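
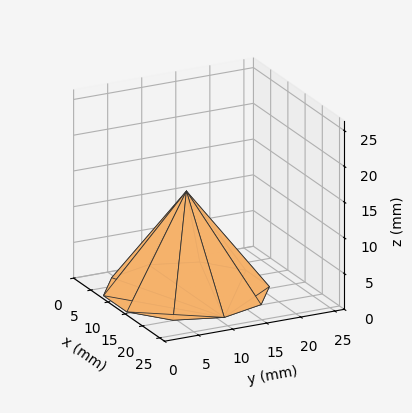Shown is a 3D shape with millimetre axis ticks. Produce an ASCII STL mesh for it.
Reading the render: the shape is a regular 10-sided pyramid, base circumscribed radius ≈ 11 mm, apex at z ≈ 14 mm (dimensions read to the nearest mm from the axis ticks). For the STL, each face is triangulated and given an outward normal.

solid part
  facet normal 0.0000 0.0000 -1.0000
    outer loop
      vertex 14.40 21.46 0.00
      vertex 19.90 17.47 0.00
      vertex 22.00 11.00 0.00
    endloop
  endfacet
  facet normal 0.0000 0.0000 -1.0000
    outer loop
      vertex 7.60 21.46 0.00
      vertex 14.40 21.46 0.00
      vertex 22.00 11.00 0.00
    endloop
  endfacet
  facet normal 0.0000 0.0000 -1.0000
    outer loop
      vertex 2.10 17.47 0.00
      vertex 7.60 21.46 0.00
      vertex 22.00 11.00 0.00
    endloop
  endfacet
  facet normal 0.0000 0.0000 -1.0000
    outer loop
      vertex 0.00 11.00 0.00
      vertex 2.10 17.47 0.00
      vertex 22.00 11.00 0.00
    endloop
  endfacet
  facet normal 0.0000 0.0000 -1.0000
    outer loop
      vertex 2.10 4.53 0.00
      vertex 0.00 11.00 0.00
      vertex 22.00 11.00 0.00
    endloop
  endfacet
  facet normal 0.0000 0.0000 -1.0000
    outer loop
      vertex 7.60 0.54 0.00
      vertex 2.10 4.53 0.00
      vertex 22.00 11.00 0.00
    endloop
  endfacet
  facet normal 0.0000 0.0000 -1.0000
    outer loop
      vertex 14.40 0.54 0.00
      vertex 7.60 0.54 0.00
      vertex 22.00 11.00 0.00
    endloop
  endfacet
  facet normal 0.0000 0.0000 -1.0000
    outer loop
      vertex 19.90 4.53 0.00
      vertex 14.40 0.54 0.00
      vertex 22.00 11.00 0.00
    endloop
  endfacet
  facet normal 0.7619 0.2473 0.5986
    outer loop
      vertex 22.00 11.00 0.00
      vertex 19.90 17.47 0.00
      vertex 11.00 11.00 14.00
    endloop
  endfacet
  facet normal 0.4704 0.6484 0.5987
    outer loop
      vertex 19.90 17.47 0.00
      vertex 14.40 21.46 0.00
      vertex 11.00 11.00 14.00
    endloop
  endfacet
  facet normal 0.0000 0.8011 0.5985
    outer loop
      vertex 14.40 21.46 0.00
      vertex 7.60 21.46 0.00
      vertex 11.00 11.00 14.00
    endloop
  endfacet
  facet normal -0.4704 0.6484 0.5987
    outer loop
      vertex 7.60 21.46 0.00
      vertex 2.10 17.47 0.00
      vertex 11.00 11.00 14.00
    endloop
  endfacet
  facet normal -0.7619 0.2473 0.5986
    outer loop
      vertex 2.10 17.47 0.00
      vertex 0.00 11.00 0.00
      vertex 11.00 11.00 14.00
    endloop
  endfacet
  facet normal -0.7619 -0.2473 0.5986
    outer loop
      vertex 0.00 11.00 0.00
      vertex 2.10 4.53 0.00
      vertex 11.00 11.00 14.00
    endloop
  endfacet
  facet normal -0.4704 -0.6484 0.5987
    outer loop
      vertex 2.10 4.53 0.00
      vertex 7.60 0.54 0.00
      vertex 11.00 11.00 14.00
    endloop
  endfacet
  facet normal 0.0000 -0.8011 0.5985
    outer loop
      vertex 7.60 0.54 0.00
      vertex 14.40 0.54 0.00
      vertex 11.00 11.00 14.00
    endloop
  endfacet
  facet normal 0.4704 -0.6484 0.5987
    outer loop
      vertex 14.40 0.54 0.00
      vertex 19.90 4.53 0.00
      vertex 11.00 11.00 14.00
    endloop
  endfacet
  facet normal 0.7619 -0.2473 0.5986
    outer loop
      vertex 19.90 4.53 0.00
      vertex 22.00 11.00 0.00
      vertex 11.00 11.00 14.00
    endloop
  endfacet
endsolid part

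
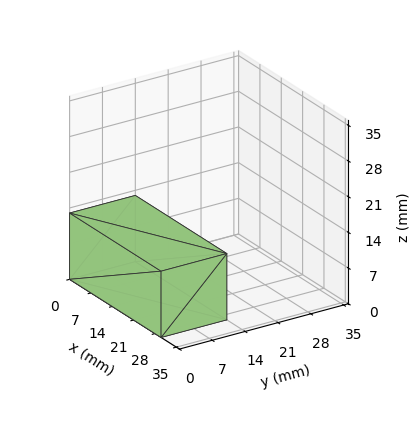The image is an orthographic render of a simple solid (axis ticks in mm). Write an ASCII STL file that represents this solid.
Reading the render: the shape is a rectangular box, roughly 30 × 14 mm footprint and 13 mm tall (dimensions read to the nearest mm from the axis ticks). For the STL, each face is triangulated and given an outward normal.

solid part
  facet normal 0.0000 0.0000 -1.0000
    outer loop
      vertex 30.0 14.0 0.0
      vertex 30.0 0.0 0.0
      vertex 0.0 0.0 0.0
    endloop
  endfacet
  facet normal 0.0000 0.0000 -1.0000
    outer loop
      vertex 0.0 14.0 0.0
      vertex 30.0 14.0 0.0
      vertex 0.0 0.0 0.0
    endloop
  endfacet
  facet normal 0.0000 0.0000 1.0000
    outer loop
      vertex 0.0 0.0 13.0
      vertex 30.0 0.0 13.0
      vertex 30.0 14.0 13.0
    endloop
  endfacet
  facet normal 0.0000 0.0000 1.0000
    outer loop
      vertex 0.0 0.0 13.0
      vertex 30.0 14.0 13.0
      vertex 0.0 14.0 13.0
    endloop
  endfacet
  facet normal 0.0000 -1.0000 0.0000
    outer loop
      vertex 0.0 0.0 0.0
      vertex 30.0 0.0 0.0
      vertex 30.0 0.0 13.0
    endloop
  endfacet
  facet normal 0.0000 -1.0000 0.0000
    outer loop
      vertex 0.0 0.0 0.0
      vertex 30.0 0.0 13.0
      vertex 0.0 0.0 13.0
    endloop
  endfacet
  facet normal 0.0000 1.0000 0.0000
    outer loop
      vertex 30.0 14.0 13.0
      vertex 30.0 14.0 0.0
      vertex 0.0 14.0 0.0
    endloop
  endfacet
  facet normal 0.0000 1.0000 0.0000
    outer loop
      vertex 0.0 14.0 13.0
      vertex 30.0 14.0 13.0
      vertex 0.0 14.0 0.0
    endloop
  endfacet
  facet normal -1.0000 0.0000 0.0000
    outer loop
      vertex 0.0 14.0 13.0
      vertex 0.0 14.0 0.0
      vertex 0.0 0.0 0.0
    endloop
  endfacet
  facet normal -1.0000 0.0000 0.0000
    outer loop
      vertex 0.0 0.0 13.0
      vertex 0.0 14.0 13.0
      vertex 0.0 0.0 0.0
    endloop
  endfacet
  facet normal 1.0000 0.0000 0.0000
    outer loop
      vertex 30.0 0.0 0.0
      vertex 30.0 14.0 0.0
      vertex 30.0 14.0 13.0
    endloop
  endfacet
  facet normal 1.0000 0.0000 0.0000
    outer loop
      vertex 30.0 0.0 0.0
      vertex 30.0 14.0 13.0
      vertex 30.0 0.0 13.0
    endloop
  endfacet
endsolid part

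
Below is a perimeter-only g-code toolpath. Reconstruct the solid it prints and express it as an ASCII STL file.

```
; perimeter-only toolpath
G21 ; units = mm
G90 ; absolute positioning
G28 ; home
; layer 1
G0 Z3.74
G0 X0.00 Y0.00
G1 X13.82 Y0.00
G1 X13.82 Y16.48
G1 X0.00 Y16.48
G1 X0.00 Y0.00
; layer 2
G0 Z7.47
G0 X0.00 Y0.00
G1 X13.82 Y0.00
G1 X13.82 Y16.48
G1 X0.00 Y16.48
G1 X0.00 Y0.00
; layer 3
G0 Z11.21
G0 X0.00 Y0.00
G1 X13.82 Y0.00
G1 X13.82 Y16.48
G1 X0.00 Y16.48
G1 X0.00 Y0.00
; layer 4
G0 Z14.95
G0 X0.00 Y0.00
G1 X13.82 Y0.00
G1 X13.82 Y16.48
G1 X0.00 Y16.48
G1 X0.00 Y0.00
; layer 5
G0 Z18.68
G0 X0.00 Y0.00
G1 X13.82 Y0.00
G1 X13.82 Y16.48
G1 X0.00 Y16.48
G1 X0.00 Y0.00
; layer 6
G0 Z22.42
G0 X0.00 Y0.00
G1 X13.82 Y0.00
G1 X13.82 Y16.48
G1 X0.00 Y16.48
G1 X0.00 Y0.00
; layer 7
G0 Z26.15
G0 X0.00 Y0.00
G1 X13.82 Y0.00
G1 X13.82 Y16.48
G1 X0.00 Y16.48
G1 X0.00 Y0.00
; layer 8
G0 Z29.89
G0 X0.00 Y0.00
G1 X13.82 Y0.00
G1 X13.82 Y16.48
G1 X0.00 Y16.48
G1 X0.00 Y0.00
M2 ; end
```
solid part
  facet normal 0.0000 0.0000 -1.0000
    outer loop
      vertex 13.82 16.48 0.00
      vertex 13.82 0.00 0.00
      vertex 0.00 0.00 0.00
    endloop
  endfacet
  facet normal 0.0000 0.0000 -1.0000
    outer loop
      vertex 0.00 16.48 0.00
      vertex 13.82 16.48 0.00
      vertex 0.00 0.00 0.00
    endloop
  endfacet
  facet normal 0.0000 0.0000 1.0000
    outer loop
      vertex 0.00 0.00 29.89
      vertex 13.82 0.00 29.89
      vertex 13.82 16.48 29.89
    endloop
  endfacet
  facet normal 0.0000 0.0000 1.0000
    outer loop
      vertex 0.00 0.00 29.89
      vertex 13.82 16.48 29.89
      vertex 0.00 16.48 29.89
    endloop
  endfacet
  facet normal 0.0000 -1.0000 0.0000
    outer loop
      vertex 0.00 0.00 0.00
      vertex 13.82 0.00 0.00
      vertex 13.82 0.00 29.89
    endloop
  endfacet
  facet normal 0.0000 -1.0000 0.0000
    outer loop
      vertex 0.00 0.00 0.00
      vertex 13.82 0.00 29.89
      vertex 0.00 0.00 29.89
    endloop
  endfacet
  facet normal 0.0000 1.0000 0.0000
    outer loop
      vertex 13.82 16.48 29.89
      vertex 13.82 16.48 0.00
      vertex 0.00 16.48 0.00
    endloop
  endfacet
  facet normal 0.0000 1.0000 0.0000
    outer loop
      vertex 0.00 16.48 29.89
      vertex 13.82 16.48 29.89
      vertex 0.00 16.48 0.00
    endloop
  endfacet
  facet normal -1.0000 0.0000 0.0000
    outer loop
      vertex 0.00 16.48 29.89
      vertex 0.00 16.48 0.00
      vertex 0.00 0.00 0.00
    endloop
  endfacet
  facet normal -1.0000 0.0000 0.0000
    outer loop
      vertex 0.00 0.00 29.89
      vertex 0.00 16.48 29.89
      vertex 0.00 0.00 0.00
    endloop
  endfacet
  facet normal 1.0000 0.0000 0.0000
    outer loop
      vertex 13.82 0.00 0.00
      vertex 13.82 16.48 0.00
      vertex 13.82 16.48 29.89
    endloop
  endfacet
  facet normal 1.0000 0.0000 0.0000
    outer loop
      vertex 13.82 0.00 0.00
      vertex 13.82 16.48 29.89
      vertex 13.82 0.00 29.89
    endloop
  endfacet
endsolid part

The G0 Z moves step by Δz≈3.74 mm. Every layer's G1 loop is the same polygon, so the solid is a straight extrusion of it from z=0 to z≈29.9. Closing with flat bottom and top caps and triangulating gives 12 facets — a rectangular box, roughly 13.8 × 16.5 mm footprint and 29.9 mm tall.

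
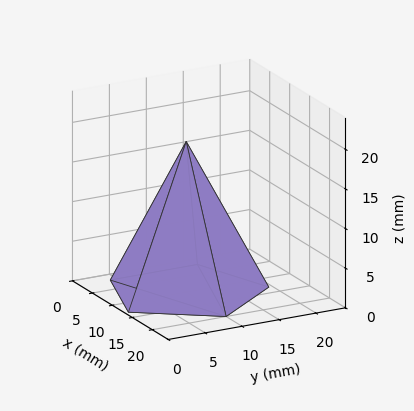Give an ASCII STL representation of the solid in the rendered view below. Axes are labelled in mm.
Reading the render: the shape is a regular 5-sided pyramid, base circumscribed radius ≈ 10 mm, apex at z ≈ 19 mm (dimensions read to the nearest mm from the axis ticks). For the STL, each face is triangulated and given an outward normal.

solid part
  facet normal 0.0000 0.0000 -1.0000
    outer loop
      vertex 1.9 15.9 0.0
      vertex 13.1 19.5 0.0
      vertex 20.0 10.0 0.0
    endloop
  endfacet
  facet normal 0.0000 0.0000 -1.0000
    outer loop
      vertex 1.9 4.1 0.0
      vertex 1.9 15.9 0.0
      vertex 20.0 10.0 0.0
    endloop
  endfacet
  facet normal 0.0000 0.0000 -1.0000
    outer loop
      vertex 13.1 0.5 0.0
      vertex 1.9 4.1 0.0
      vertex 20.0 10.0 0.0
    endloop
  endfacet
  facet normal 0.7444 0.5407 0.3918
    outer loop
      vertex 20.0 10.0 0.0
      vertex 13.1 19.5 0.0
      vertex 10.0 10.0 19.0
    endloop
  endfacet
  facet normal -0.2815 0.8758 0.3920
    outer loop
      vertex 13.1 19.5 0.0
      vertex 1.9 15.9 0.0
      vertex 10.0 10.0 19.0
    endloop
  endfacet
  facet normal -0.9199 0.0000 0.3922
    outer loop
      vertex 1.9 15.9 0.0
      vertex 1.9 4.1 0.0
      vertex 10.0 10.0 19.0
    endloop
  endfacet
  facet normal -0.2815 -0.8758 0.3920
    outer loop
      vertex 1.9 4.1 0.0
      vertex 13.1 0.5 0.0
      vertex 10.0 10.0 19.0
    endloop
  endfacet
  facet normal 0.7444 -0.5407 0.3918
    outer loop
      vertex 13.1 0.5 0.0
      vertex 20.0 10.0 0.0
      vertex 10.0 10.0 19.0
    endloop
  endfacet
endsolid part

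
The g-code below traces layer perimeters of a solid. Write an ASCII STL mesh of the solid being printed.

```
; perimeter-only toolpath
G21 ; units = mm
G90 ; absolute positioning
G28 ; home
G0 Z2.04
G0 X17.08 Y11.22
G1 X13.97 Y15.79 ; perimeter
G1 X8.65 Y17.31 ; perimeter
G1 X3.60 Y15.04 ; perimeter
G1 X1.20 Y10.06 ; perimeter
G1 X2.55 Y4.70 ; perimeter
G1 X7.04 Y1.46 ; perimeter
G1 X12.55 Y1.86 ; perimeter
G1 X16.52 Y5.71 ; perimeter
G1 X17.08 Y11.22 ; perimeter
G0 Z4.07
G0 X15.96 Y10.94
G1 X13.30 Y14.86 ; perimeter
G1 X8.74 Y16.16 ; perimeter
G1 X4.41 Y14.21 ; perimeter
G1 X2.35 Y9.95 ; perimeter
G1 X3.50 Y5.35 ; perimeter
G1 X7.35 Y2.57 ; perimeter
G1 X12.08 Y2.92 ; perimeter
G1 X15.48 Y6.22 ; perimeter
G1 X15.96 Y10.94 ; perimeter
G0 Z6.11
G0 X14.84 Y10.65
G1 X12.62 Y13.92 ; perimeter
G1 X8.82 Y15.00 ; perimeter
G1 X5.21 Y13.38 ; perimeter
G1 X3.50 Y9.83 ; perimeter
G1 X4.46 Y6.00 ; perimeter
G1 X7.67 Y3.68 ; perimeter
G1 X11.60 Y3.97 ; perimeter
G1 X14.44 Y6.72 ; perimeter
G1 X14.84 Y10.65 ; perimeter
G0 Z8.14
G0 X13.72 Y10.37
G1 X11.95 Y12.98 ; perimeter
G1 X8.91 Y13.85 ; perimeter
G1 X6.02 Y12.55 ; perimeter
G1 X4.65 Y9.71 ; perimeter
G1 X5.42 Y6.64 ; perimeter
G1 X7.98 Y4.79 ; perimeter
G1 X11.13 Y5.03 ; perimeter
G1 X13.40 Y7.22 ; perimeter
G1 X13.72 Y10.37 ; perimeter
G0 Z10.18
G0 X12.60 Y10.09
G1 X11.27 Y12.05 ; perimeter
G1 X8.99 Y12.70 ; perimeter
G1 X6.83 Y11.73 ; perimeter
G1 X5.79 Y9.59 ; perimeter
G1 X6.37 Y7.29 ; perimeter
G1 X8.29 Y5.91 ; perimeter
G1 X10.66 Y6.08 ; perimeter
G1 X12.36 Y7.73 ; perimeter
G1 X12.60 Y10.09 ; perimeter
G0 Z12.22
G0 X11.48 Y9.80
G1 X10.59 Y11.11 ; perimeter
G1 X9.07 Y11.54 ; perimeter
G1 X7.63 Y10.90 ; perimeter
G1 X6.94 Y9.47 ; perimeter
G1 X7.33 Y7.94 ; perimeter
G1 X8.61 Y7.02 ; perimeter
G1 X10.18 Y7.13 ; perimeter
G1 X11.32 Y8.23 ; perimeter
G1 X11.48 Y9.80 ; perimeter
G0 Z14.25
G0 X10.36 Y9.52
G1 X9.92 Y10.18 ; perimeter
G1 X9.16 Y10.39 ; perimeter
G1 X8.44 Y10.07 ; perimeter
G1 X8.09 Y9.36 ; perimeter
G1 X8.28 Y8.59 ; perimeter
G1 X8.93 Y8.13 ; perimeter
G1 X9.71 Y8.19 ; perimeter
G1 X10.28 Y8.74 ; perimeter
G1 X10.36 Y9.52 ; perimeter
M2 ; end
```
solid part
  facet normal 0.0000 0.0000 -1.0000
    outer loop
      vertex 8.57 18.46 0.00
      vertex 14.65 16.73 0.00
      vertex 18.20 11.50 0.00
    endloop
  endfacet
  facet normal 0.0000 0.0000 -1.0000
    outer loop
      vertex 2.80 15.87 0.00
      vertex 8.57 18.46 0.00
      vertex 18.20 11.50 0.00
    endloop
  endfacet
  facet normal 0.0000 0.0000 -1.0000
    outer loop
      vertex 0.05 10.18 0.00
      vertex 2.80 15.87 0.00
      vertex 18.20 11.50 0.00
    endloop
  endfacet
  facet normal 0.0000 0.0000 -1.0000
    outer loop
      vertex 1.59 4.05 0.00
      vertex 0.05 10.18 0.00
      vertex 18.20 11.50 0.00
    endloop
  endfacet
  facet normal 0.0000 0.0000 -1.0000
    outer loop
      vertex 6.72 0.35 0.00
      vertex 1.59 4.05 0.00
      vertex 18.20 11.50 0.00
    endloop
  endfacet
  facet normal 0.0000 0.0000 -1.0000
    outer loop
      vertex 13.02 0.81 0.00
      vertex 6.72 0.35 0.00
      vertex 18.20 11.50 0.00
    endloop
  endfacet
  facet normal 0.0000 0.0000 -1.0000
    outer loop
      vertex 17.56 5.21 0.00
      vertex 13.02 0.81 0.00
      vertex 18.20 11.50 0.00
    endloop
  endfacet
  facet normal 0.7302 0.4956 0.4704
    outer loop
      vertex 18.20 11.50 0.00
      vertex 14.65 16.73 0.00
      vertex 9.24 9.24 16.29
    endloop
  endfacet
  facet normal 0.2415 0.8487 0.4704
    outer loop
      vertex 14.65 16.73 0.00
      vertex 8.57 18.46 0.00
      vertex 9.24 9.24 16.29
    endloop
  endfacet
  facet normal -0.3614 0.8050 0.4705
    outer loop
      vertex 8.57 18.46 0.00
      vertex 2.80 15.87 0.00
      vertex 9.24 9.24 16.29
    endloop
  endfacet
  facet normal -0.7945 0.3840 0.4704
    outer loop
      vertex 2.80 15.87 0.00
      vertex 0.05 10.18 0.00
      vertex 9.24 9.24 16.29
    endloop
  endfacet
  facet normal -0.8558 -0.2150 0.4704
    outer loop
      vertex 0.05 10.18 0.00
      vertex 1.59 4.05 0.00
      vertex 9.24 9.24 16.29
    endloop
  endfacet
  facet normal -0.5162 -0.7157 0.4704
    outer loop
      vertex 1.59 4.05 0.00
      vertex 6.72 0.35 0.00
      vertex 9.24 9.24 16.29
    endloop
  endfacet
  facet normal 0.0643 -0.8801 0.4704
    outer loop
      vertex 6.72 0.35 0.00
      vertex 13.02 0.81 0.00
      vertex 9.24 9.24 16.29
    endloop
  endfacet
  facet normal 0.6141 -0.6337 0.4704
    outer loop
      vertex 13.02 0.81 0.00
      vertex 17.56 5.21 0.00
      vertex 9.24 9.24 16.29
    endloop
  endfacet
  facet normal 0.8779 -0.0893 0.4705
    outer loop
      vertex 17.56 5.21 0.00
      vertex 18.20 11.50 0.00
      vertex 9.24 9.24 16.29
    endloop
  endfacet
endsolid part

The G0 Z moves step by Δz≈2.04 mm. The G1 loops shrink linearly with z, so the solid tapers from its base footprint up to z≈16.3. Closing with a flat bottom cap and the tapered top and triangulating gives 16 facets — a regular 9-sided pyramid, base circumscribed radius ≈ 9.24 mm, apex at z ≈ 16.3 mm.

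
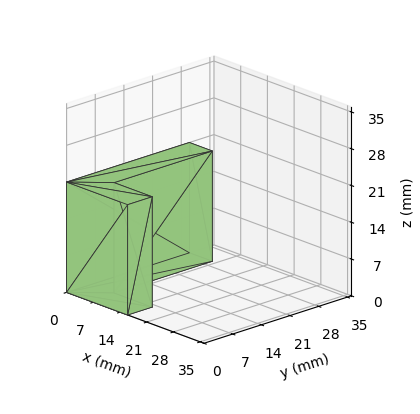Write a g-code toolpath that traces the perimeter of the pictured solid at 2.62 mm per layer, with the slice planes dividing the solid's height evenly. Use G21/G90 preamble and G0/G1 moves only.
Reading the render: the shape is an L-shaped prism: outer 16 × 30 mm, arm thicknesses ≈ 6 mm (horizontal) and 6 mm (vertical), extruded 21 mm in z (dimensions read to the nearest mm from the axis ticks). For the g-code, the solid's height is divided into equal slices at the stated Δz and each level perimeter traced with G1 moves after a G0 lift.

; perimeter-only toolpath
G21 ; units = mm
G90 ; absolute positioning
G28 ; home
; layer 1
G0 Z2.62
G0 X0.00 Y0.00
G1 X16.00 Y0.00
G1 X16.00 Y6.00
G1 X6.00 Y6.00
G1 X6.00 Y30.00
G1 X0.00 Y30.00
G1 X0.00 Y0.00
; layer 2
G0 Z5.25
G0 X0.00 Y0.00
G1 X16.00 Y0.00
G1 X16.00 Y6.00
G1 X6.00 Y6.00
G1 X6.00 Y30.00
G1 X0.00 Y30.00
G1 X0.00 Y0.00
; layer 3
G0 Z7.88
G0 X0.00 Y0.00
G1 X16.00 Y0.00
G1 X16.00 Y6.00
G1 X6.00 Y6.00
G1 X6.00 Y30.00
G1 X0.00 Y30.00
G1 X0.00 Y0.00
; layer 4
G0 Z10.50
G0 X0.00 Y0.00
G1 X16.00 Y0.00
G1 X16.00 Y6.00
G1 X6.00 Y6.00
G1 X6.00 Y30.00
G1 X0.00 Y30.00
G1 X0.00 Y0.00
; layer 5
G0 Z13.12
G0 X0.00 Y0.00
G1 X16.00 Y0.00
G1 X16.00 Y6.00
G1 X6.00 Y6.00
G1 X6.00 Y30.00
G1 X0.00 Y30.00
G1 X0.00 Y0.00
; layer 6
G0 Z15.75
G0 X0.00 Y0.00
G1 X16.00 Y0.00
G1 X16.00 Y6.00
G1 X6.00 Y6.00
G1 X6.00 Y30.00
G1 X0.00 Y30.00
G1 X0.00 Y0.00
; layer 7
G0 Z18.38
G0 X0.00 Y0.00
G1 X16.00 Y0.00
G1 X16.00 Y6.00
G1 X6.00 Y6.00
G1 X6.00 Y30.00
G1 X0.00 Y30.00
G1 X0.00 Y0.00
; layer 8
G0 Z21.00
G0 X0.00 Y0.00
G1 X16.00 Y0.00
G1 X16.00 Y6.00
G1 X6.00 Y6.00
G1 X6.00 Y30.00
G1 X0.00 Y30.00
G1 X0.00 Y0.00
M2 ; end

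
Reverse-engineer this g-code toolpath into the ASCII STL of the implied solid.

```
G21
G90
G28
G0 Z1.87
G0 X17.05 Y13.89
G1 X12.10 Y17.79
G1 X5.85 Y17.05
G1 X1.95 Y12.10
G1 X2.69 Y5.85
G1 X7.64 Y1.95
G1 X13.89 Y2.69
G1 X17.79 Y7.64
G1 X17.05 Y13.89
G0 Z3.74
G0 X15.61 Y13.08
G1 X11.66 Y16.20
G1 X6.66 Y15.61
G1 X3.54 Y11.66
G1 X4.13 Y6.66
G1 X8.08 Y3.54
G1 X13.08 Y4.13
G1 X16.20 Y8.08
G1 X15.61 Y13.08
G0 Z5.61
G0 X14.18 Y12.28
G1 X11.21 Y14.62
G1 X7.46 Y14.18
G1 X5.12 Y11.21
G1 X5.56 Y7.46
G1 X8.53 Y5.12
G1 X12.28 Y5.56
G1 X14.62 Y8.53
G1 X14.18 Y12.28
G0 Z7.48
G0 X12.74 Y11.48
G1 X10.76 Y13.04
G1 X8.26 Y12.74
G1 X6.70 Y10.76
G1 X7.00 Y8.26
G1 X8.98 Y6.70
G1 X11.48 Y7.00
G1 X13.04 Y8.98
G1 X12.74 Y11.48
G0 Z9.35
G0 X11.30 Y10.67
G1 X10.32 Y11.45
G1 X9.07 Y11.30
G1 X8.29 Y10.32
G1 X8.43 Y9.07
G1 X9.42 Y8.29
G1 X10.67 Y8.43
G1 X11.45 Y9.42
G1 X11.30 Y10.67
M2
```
solid part
  facet normal 0.0000 0.0000 -1.0000
    outer loop
      vertex 5.05 18.48 0.00
      vertex 12.55 19.37 0.00
      vertex 18.48 14.69 0.00
    endloop
  endfacet
  facet normal 0.0000 0.0000 -1.0000
    outer loop
      vertex 0.37 12.55 0.00
      vertex 5.05 18.48 0.00
      vertex 18.48 14.69 0.00
    endloop
  endfacet
  facet normal 0.0000 0.0000 -1.0000
    outer loop
      vertex 1.26 5.05 0.00
      vertex 0.37 12.55 0.00
      vertex 18.48 14.69 0.00
    endloop
  endfacet
  facet normal 0.0000 0.0000 -1.0000
    outer loop
      vertex 7.19 0.37 0.00
      vertex 1.26 5.05 0.00
      vertex 18.48 14.69 0.00
    endloop
  endfacet
  facet normal 0.0000 0.0000 -1.0000
    outer loop
      vertex 14.69 1.26 0.00
      vertex 7.19 0.37 0.00
      vertex 18.48 14.69 0.00
    endloop
  endfacet
  facet normal 0.0000 0.0000 -1.0000
    outer loop
      vertex 19.37 7.19 0.00
      vertex 14.69 1.26 0.00
      vertex 18.48 14.69 0.00
    endloop
  endfacet
  facet normal 0.4808 0.6092 0.6307
    outer loop
      vertex 18.48 14.69 0.00
      vertex 12.55 19.37 0.00
      vertex 9.87 9.87 11.22
    endloop
  endfacet
  facet normal -0.0915 0.7706 0.6307
    outer loop
      vertex 12.55 19.37 0.00
      vertex 5.05 18.48 0.00
      vertex 9.87 9.87 11.22
    endloop
  endfacet
  facet normal -0.6092 0.4808 0.6307
    outer loop
      vertex 5.05 18.48 0.00
      vertex 0.37 12.55 0.00
      vertex 9.87 9.87 11.22
    endloop
  endfacet
  facet normal -0.7706 -0.0915 0.6307
    outer loop
      vertex 0.37 12.55 0.00
      vertex 1.26 5.05 0.00
      vertex 9.87 9.87 11.22
    endloop
  endfacet
  facet normal -0.4808 -0.6092 0.6307
    outer loop
      vertex 1.26 5.05 0.00
      vertex 7.19 0.37 0.00
      vertex 9.87 9.87 11.22
    endloop
  endfacet
  facet normal 0.0915 -0.7706 0.6307
    outer loop
      vertex 7.19 0.37 0.00
      vertex 14.69 1.26 0.00
      vertex 9.87 9.87 11.22
    endloop
  endfacet
  facet normal 0.6092 -0.4808 0.6307
    outer loop
      vertex 14.69 1.26 0.00
      vertex 19.37 7.19 0.00
      vertex 9.87 9.87 11.22
    endloop
  endfacet
  facet normal 0.7706 0.0915 0.6307
    outer loop
      vertex 19.37 7.19 0.00
      vertex 18.48 14.69 0.00
      vertex 9.87 9.87 11.22
    endloop
  endfacet
endsolid part

The G0 Z moves step by Δz≈1.87 mm. The G1 loops shrink linearly with z, so the solid tapers from its base footprint up to z≈11.2. Closing with a flat bottom cap and the tapered top and triangulating gives 14 facets — a regular 8-sided pyramid, base circumscribed radius ≈ 9.87 mm, apex at z ≈ 11.2 mm.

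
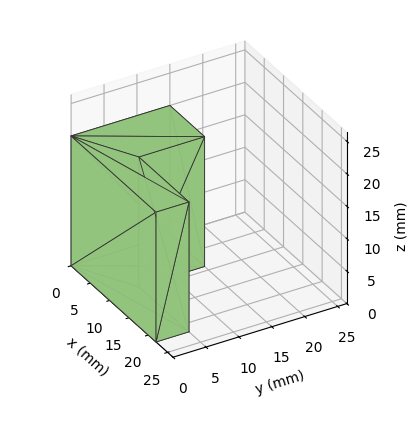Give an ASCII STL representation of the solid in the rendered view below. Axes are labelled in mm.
Reading the render: the shape is an L-shaped prism: outer 22 × 15 mm, arm thicknesses ≈ 5 mm (horizontal) and 9 mm (vertical), extruded 20 mm in z (dimensions read to the nearest mm from the axis ticks). For the STL, each face is triangulated and given an outward normal.

solid part
  facet normal 0.0000 0.0000 -1.0000
    outer loop
      vertex 22.00 5.00 0.00
      vertex 22.00 0.00 0.00
      vertex 0.00 0.00 0.00
    endloop
  endfacet
  facet normal 0.0000 0.0000 -1.0000
    outer loop
      vertex 9.00 5.00 0.00
      vertex 22.00 5.00 0.00
      vertex 0.00 0.00 0.00
    endloop
  endfacet
  facet normal 0.0000 0.0000 -1.0000
    outer loop
      vertex 9.00 15.00 0.00
      vertex 9.00 5.00 0.00
      vertex 0.00 0.00 0.00
    endloop
  endfacet
  facet normal 0.0000 0.0000 -1.0000
    outer loop
      vertex 0.00 15.00 0.00
      vertex 9.00 15.00 0.00
      vertex 0.00 0.00 0.00
    endloop
  endfacet
  facet normal 0.0000 0.0000 1.0000
    outer loop
      vertex 0.00 0.00 20.00
      vertex 22.00 0.00 20.00
      vertex 22.00 5.00 20.00
    endloop
  endfacet
  facet normal 0.0000 0.0000 1.0000
    outer loop
      vertex 0.00 0.00 20.00
      vertex 22.00 5.00 20.00
      vertex 9.00 5.00 20.00
    endloop
  endfacet
  facet normal 0.0000 0.0000 1.0000
    outer loop
      vertex 0.00 0.00 20.00
      vertex 9.00 5.00 20.00
      vertex 9.00 15.00 20.00
    endloop
  endfacet
  facet normal 0.0000 0.0000 1.0000
    outer loop
      vertex 0.00 0.00 20.00
      vertex 9.00 15.00 20.00
      vertex 0.00 15.00 20.00
    endloop
  endfacet
  facet normal 0.0000 -1.0000 0.0000
    outer loop
      vertex 0.00 0.00 0.00
      vertex 22.00 0.00 0.00
      vertex 22.00 0.00 20.00
    endloop
  endfacet
  facet normal 0.0000 -1.0000 0.0000
    outer loop
      vertex 0.00 0.00 0.00
      vertex 22.00 0.00 20.00
      vertex 0.00 0.00 20.00
    endloop
  endfacet
  facet normal 1.0000 0.0000 0.0000
    outer loop
      vertex 22.00 0.00 0.00
      vertex 22.00 5.00 0.00
      vertex 22.00 5.00 20.00
    endloop
  endfacet
  facet normal 1.0000 0.0000 0.0000
    outer loop
      vertex 22.00 0.00 0.00
      vertex 22.00 5.00 20.00
      vertex 22.00 0.00 20.00
    endloop
  endfacet
  facet normal 0.0000 1.0000 0.0000
    outer loop
      vertex 22.00 5.00 0.00
      vertex 9.00 5.00 0.00
      vertex 9.00 5.00 20.00
    endloop
  endfacet
  facet normal 0.0000 1.0000 0.0000
    outer loop
      vertex 22.00 5.00 0.00
      vertex 9.00 5.00 20.00
      vertex 22.00 5.00 20.00
    endloop
  endfacet
  facet normal 1.0000 0.0000 0.0000
    outer loop
      vertex 9.00 5.00 0.00
      vertex 9.00 15.00 0.00
      vertex 9.00 15.00 20.00
    endloop
  endfacet
  facet normal 1.0000 0.0000 0.0000
    outer loop
      vertex 9.00 5.00 0.00
      vertex 9.00 15.00 20.00
      vertex 9.00 5.00 20.00
    endloop
  endfacet
  facet normal 0.0000 1.0000 0.0000
    outer loop
      vertex 9.00 15.00 0.00
      vertex 0.00 15.00 0.00
      vertex 0.00 15.00 20.00
    endloop
  endfacet
  facet normal 0.0000 1.0000 0.0000
    outer loop
      vertex 9.00 15.00 0.00
      vertex 0.00 15.00 20.00
      vertex 9.00 15.00 20.00
    endloop
  endfacet
  facet normal -1.0000 0.0000 0.0000
    outer loop
      vertex 0.00 15.00 0.00
      vertex 0.00 0.00 0.00
      vertex 0.00 0.00 20.00
    endloop
  endfacet
  facet normal -1.0000 0.0000 0.0000
    outer loop
      vertex 0.00 15.00 0.00
      vertex 0.00 0.00 20.00
      vertex 0.00 15.00 20.00
    endloop
  endfacet
endsolid part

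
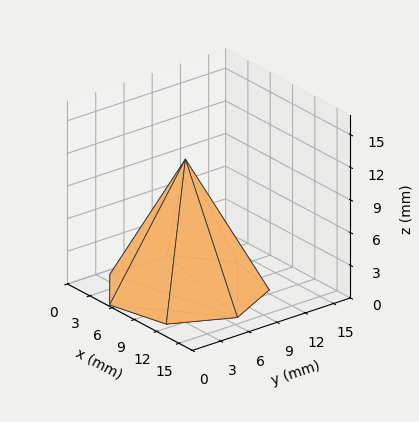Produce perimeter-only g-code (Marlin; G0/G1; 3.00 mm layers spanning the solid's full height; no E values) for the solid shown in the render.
Reading the render: the shape is a regular 7-sided pyramid, base circumscribed radius ≈ 7 mm, apex at z ≈ 12 mm (dimensions read to the nearest mm from the axis ticks). For the g-code, the solid's height is divided into equal slices at the stated Δz and each level perimeter traced with G1 moves after a G0 lift.

; perimeter-only toolpath
G21 ; units = mm
G90 ; absolute positioning
G28 ; home
; layer 1
G0 Z3.00
G0 X12.25 Y7.00
G1 X10.27 Y11.10
G1 X5.83 Y12.12
G1 X2.27 Y9.28
G1 X2.27 Y4.72
G1 X5.83 Y1.89
G1 X10.27 Y2.90
G1 X12.25 Y7.00
; layer 2
G0 Z6.00
G0 X10.50 Y7.00
G1 X9.18 Y9.73
G1 X6.22 Y10.41
G1 X3.84 Y8.52
G1 X3.84 Y5.48
G1 X6.22 Y3.59
G1 X9.18 Y4.26
G1 X10.50 Y7.00
; layer 3
G0 Z9.00
G0 X8.75 Y7.00
G1 X8.09 Y8.37
G1 X6.61 Y8.71
G1 X5.42 Y7.76
G1 X5.42 Y6.24
G1 X6.61 Y5.29
G1 X8.09 Y5.63
G1 X8.75 Y7.00
M2 ; end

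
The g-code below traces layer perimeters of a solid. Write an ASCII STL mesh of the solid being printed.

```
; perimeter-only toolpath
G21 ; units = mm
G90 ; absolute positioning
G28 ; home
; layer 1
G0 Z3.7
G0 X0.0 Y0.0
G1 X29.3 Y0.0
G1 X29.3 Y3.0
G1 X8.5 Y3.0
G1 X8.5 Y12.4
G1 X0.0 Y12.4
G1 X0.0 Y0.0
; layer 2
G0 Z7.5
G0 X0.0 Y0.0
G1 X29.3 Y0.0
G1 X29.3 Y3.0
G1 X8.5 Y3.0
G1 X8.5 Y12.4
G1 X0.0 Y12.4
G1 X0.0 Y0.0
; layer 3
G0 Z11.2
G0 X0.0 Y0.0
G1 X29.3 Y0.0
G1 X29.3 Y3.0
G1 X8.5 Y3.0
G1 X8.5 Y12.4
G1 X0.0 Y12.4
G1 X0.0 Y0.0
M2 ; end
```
solid part
  facet normal 0.0000 0.0000 -1.0000
    outer loop
      vertex 29.3 3.0 0.0
      vertex 29.3 0.0 0.0
      vertex 0.0 0.0 0.0
    endloop
  endfacet
  facet normal 0.0000 0.0000 -1.0000
    outer loop
      vertex 8.5 3.0 0.0
      vertex 29.3 3.0 0.0
      vertex 0.0 0.0 0.0
    endloop
  endfacet
  facet normal 0.0000 0.0000 -1.0000
    outer loop
      vertex 8.5 12.4 0.0
      vertex 8.5 3.0 0.0
      vertex 0.0 0.0 0.0
    endloop
  endfacet
  facet normal 0.0000 0.0000 -1.0000
    outer loop
      vertex 0.0 12.4 0.0
      vertex 8.5 12.4 0.0
      vertex 0.0 0.0 0.0
    endloop
  endfacet
  facet normal 0.0000 0.0000 1.0000
    outer loop
      vertex 0.0 0.0 11.2
      vertex 29.3 0.0 11.2
      vertex 29.3 3.0 11.2
    endloop
  endfacet
  facet normal 0.0000 0.0000 1.0000
    outer loop
      vertex 0.0 0.0 11.2
      vertex 29.3 3.0 11.2
      vertex 8.5 3.0 11.2
    endloop
  endfacet
  facet normal 0.0000 0.0000 1.0000
    outer loop
      vertex 0.0 0.0 11.2
      vertex 8.5 3.0 11.2
      vertex 8.5 12.4 11.2
    endloop
  endfacet
  facet normal 0.0000 0.0000 1.0000
    outer loop
      vertex 0.0 0.0 11.2
      vertex 8.5 12.4 11.2
      vertex 0.0 12.4 11.2
    endloop
  endfacet
  facet normal 0.0000 -1.0000 0.0000
    outer loop
      vertex 0.0 0.0 0.0
      vertex 29.3 0.0 0.0
      vertex 29.3 0.0 11.2
    endloop
  endfacet
  facet normal 0.0000 -1.0000 0.0000
    outer loop
      vertex 0.0 0.0 0.0
      vertex 29.3 0.0 11.2
      vertex 0.0 0.0 11.2
    endloop
  endfacet
  facet normal 1.0000 0.0000 0.0000
    outer loop
      vertex 29.3 0.0 0.0
      vertex 29.3 3.0 0.0
      vertex 29.3 3.0 11.2
    endloop
  endfacet
  facet normal 1.0000 0.0000 0.0000
    outer loop
      vertex 29.3 0.0 0.0
      vertex 29.3 3.0 11.2
      vertex 29.3 0.0 11.2
    endloop
  endfacet
  facet normal 0.0000 1.0000 0.0000
    outer loop
      vertex 29.3 3.0 0.0
      vertex 8.5 3.0 0.0
      vertex 8.5 3.0 11.2
    endloop
  endfacet
  facet normal 0.0000 1.0000 0.0000
    outer loop
      vertex 29.3 3.0 0.0
      vertex 8.5 3.0 11.2
      vertex 29.3 3.0 11.2
    endloop
  endfacet
  facet normal 1.0000 0.0000 0.0000
    outer loop
      vertex 8.5 3.0 0.0
      vertex 8.5 12.4 0.0
      vertex 8.5 12.4 11.2
    endloop
  endfacet
  facet normal 1.0000 0.0000 0.0000
    outer loop
      vertex 8.5 3.0 0.0
      vertex 8.5 12.4 11.2
      vertex 8.5 3.0 11.2
    endloop
  endfacet
  facet normal 0.0000 1.0000 0.0000
    outer loop
      vertex 8.5 12.4 0.0
      vertex 0.0 12.4 0.0
      vertex 0.0 12.4 11.2
    endloop
  endfacet
  facet normal 0.0000 1.0000 0.0000
    outer loop
      vertex 8.5 12.4 0.0
      vertex 0.0 12.4 11.2
      vertex 8.5 12.4 11.2
    endloop
  endfacet
  facet normal -1.0000 0.0000 0.0000
    outer loop
      vertex 0.0 12.4 0.0
      vertex 0.0 0.0 0.0
      vertex 0.0 0.0 11.2
    endloop
  endfacet
  facet normal -1.0000 0.0000 0.0000
    outer loop
      vertex 0.0 12.4 0.0
      vertex 0.0 0.0 11.2
      vertex 0.0 12.4 11.2
    endloop
  endfacet
endsolid part

The G0 Z moves step by Δz≈3.7 mm. Every layer's G1 loop is the same polygon, so the solid is a straight extrusion of it from z=0 to z≈11.2. Closing with flat bottom and top caps and triangulating gives 20 facets — an L-shaped prism: outer 29.3 × 12.4 mm, arm thicknesses ≈ 3 mm (horizontal) and 8.5 mm (vertical), extruded 11.2 mm in z.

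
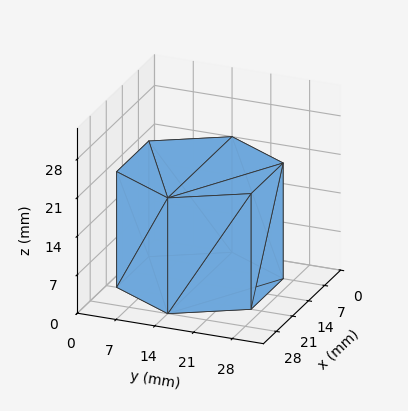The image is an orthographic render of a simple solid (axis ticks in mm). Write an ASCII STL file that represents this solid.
Reading the render: the shape is a regular 6-sided prism (a cylinder approximated with 6 flat sides), circumscribed radius ≈ 14 mm, height ≈ 21 mm (dimensions read to the nearest mm from the axis ticks). For the STL, each face is triangulated and given an outward normal.

solid part
  facet normal 0.0000 0.0000 -1.0000
    outer loop
      vertex 7.000 26.124 0.000
      vertex 21.000 26.124 0.000
      vertex 28.000 14.000 0.000
    endloop
  endfacet
  facet normal 0.0000 0.0000 -1.0000
    outer loop
      vertex 0.000 14.000 0.000
      vertex 7.000 26.124 0.000
      vertex 28.000 14.000 0.000
    endloop
  endfacet
  facet normal 0.0000 0.0000 -1.0000
    outer loop
      vertex 7.000 1.876 0.000
      vertex 0.000 14.000 0.000
      vertex 28.000 14.000 0.000
    endloop
  endfacet
  facet normal 0.0000 0.0000 -1.0000
    outer loop
      vertex 21.000 1.876 0.000
      vertex 7.000 1.876 0.000
      vertex 28.000 14.000 0.000
    endloop
  endfacet
  facet normal 0.0000 0.0000 1.0000
    outer loop
      vertex 28.000 14.000 21.000
      vertex 21.000 26.124 21.000
      vertex 7.000 26.124 21.000
    endloop
  endfacet
  facet normal 0.0000 0.0000 1.0000
    outer loop
      vertex 28.000 14.000 21.000
      vertex 7.000 26.124 21.000
      vertex 0.000 14.000 21.000
    endloop
  endfacet
  facet normal 0.0000 0.0000 1.0000
    outer loop
      vertex 28.000 14.000 21.000
      vertex 0.000 14.000 21.000
      vertex 7.000 1.876 21.000
    endloop
  endfacet
  facet normal 0.0000 0.0000 1.0000
    outer loop
      vertex 28.000 14.000 21.000
      vertex 7.000 1.876 21.000
      vertex 21.000 1.876 21.000
    endloop
  endfacet
  facet normal 0.8660 0.5000 0.0000
    outer loop
      vertex 28.000 14.000 0.000
      vertex 21.000 26.124 0.000
      vertex 21.000 26.124 21.000
    endloop
  endfacet
  facet normal 0.8660 0.5000 0.0000
    outer loop
      vertex 28.000 14.000 0.000
      vertex 21.000 26.124 21.000
      vertex 28.000 14.000 21.000
    endloop
  endfacet
  facet normal 0.0000 1.0000 0.0000
    outer loop
      vertex 21.000 26.124 0.000
      vertex 7.000 26.124 0.000
      vertex 7.000 26.124 21.000
    endloop
  endfacet
  facet normal 0.0000 1.0000 0.0000
    outer loop
      vertex 21.000 26.124 0.000
      vertex 7.000 26.124 21.000
      vertex 21.000 26.124 21.000
    endloop
  endfacet
  facet normal -0.8660 0.5000 0.0000
    outer loop
      vertex 7.000 26.124 0.000
      vertex 0.000 14.000 0.000
      vertex 0.000 14.000 21.000
    endloop
  endfacet
  facet normal -0.8660 0.5000 0.0000
    outer loop
      vertex 7.000 26.124 0.000
      vertex 0.000 14.000 21.000
      vertex 7.000 26.124 21.000
    endloop
  endfacet
  facet normal -0.8660 -0.5000 0.0000
    outer loop
      vertex 0.000 14.000 0.000
      vertex 7.000 1.876 0.000
      vertex 7.000 1.876 21.000
    endloop
  endfacet
  facet normal -0.8660 -0.5000 0.0000
    outer loop
      vertex 0.000 14.000 0.000
      vertex 7.000 1.876 21.000
      vertex 0.000 14.000 21.000
    endloop
  endfacet
  facet normal 0.0000 -1.0000 0.0000
    outer loop
      vertex 7.000 1.876 0.000
      vertex 21.000 1.876 0.000
      vertex 21.000 1.876 21.000
    endloop
  endfacet
  facet normal 0.0000 -1.0000 0.0000
    outer loop
      vertex 7.000 1.876 0.000
      vertex 21.000 1.876 21.000
      vertex 7.000 1.876 21.000
    endloop
  endfacet
  facet normal 0.8660 -0.5000 0.0000
    outer loop
      vertex 21.000 1.876 0.000
      vertex 28.000 14.000 0.000
      vertex 28.000 14.000 21.000
    endloop
  endfacet
  facet normal 0.8660 -0.5000 0.0000
    outer loop
      vertex 21.000 1.876 0.000
      vertex 28.000 14.000 21.000
      vertex 21.000 1.876 21.000
    endloop
  endfacet
endsolid part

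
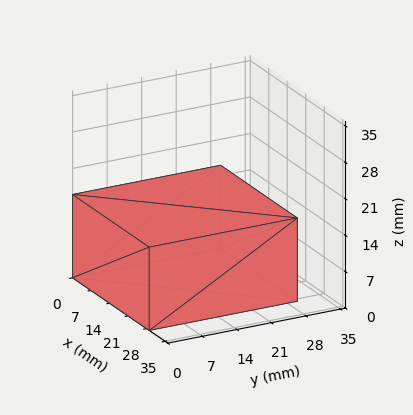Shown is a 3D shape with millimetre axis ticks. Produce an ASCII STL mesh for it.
Reading the render: the shape is a rectangular box, roughly 29 × 30 mm footprint and 16 mm tall (dimensions read to the nearest mm from the axis ticks). For the STL, each face is triangulated and given an outward normal.

solid part
  facet normal 0.0000 0.0000 -1.0000
    outer loop
      vertex 29.000 30.000 0.000
      vertex 29.000 0.000 0.000
      vertex 0.000 0.000 0.000
    endloop
  endfacet
  facet normal 0.0000 0.0000 -1.0000
    outer loop
      vertex 0.000 30.000 0.000
      vertex 29.000 30.000 0.000
      vertex 0.000 0.000 0.000
    endloop
  endfacet
  facet normal 0.0000 0.0000 1.0000
    outer loop
      vertex 0.000 0.000 16.000
      vertex 29.000 0.000 16.000
      vertex 29.000 30.000 16.000
    endloop
  endfacet
  facet normal 0.0000 0.0000 1.0000
    outer loop
      vertex 0.000 0.000 16.000
      vertex 29.000 30.000 16.000
      vertex 0.000 30.000 16.000
    endloop
  endfacet
  facet normal 0.0000 -1.0000 0.0000
    outer loop
      vertex 0.000 0.000 0.000
      vertex 29.000 0.000 0.000
      vertex 29.000 0.000 16.000
    endloop
  endfacet
  facet normal 0.0000 -1.0000 0.0000
    outer loop
      vertex 0.000 0.000 0.000
      vertex 29.000 0.000 16.000
      vertex 0.000 0.000 16.000
    endloop
  endfacet
  facet normal 0.0000 1.0000 0.0000
    outer loop
      vertex 29.000 30.000 16.000
      vertex 29.000 30.000 0.000
      vertex 0.000 30.000 0.000
    endloop
  endfacet
  facet normal 0.0000 1.0000 0.0000
    outer loop
      vertex 0.000 30.000 16.000
      vertex 29.000 30.000 16.000
      vertex 0.000 30.000 0.000
    endloop
  endfacet
  facet normal -1.0000 0.0000 0.0000
    outer loop
      vertex 0.000 30.000 16.000
      vertex 0.000 30.000 0.000
      vertex 0.000 0.000 0.000
    endloop
  endfacet
  facet normal -1.0000 0.0000 0.0000
    outer loop
      vertex 0.000 0.000 16.000
      vertex 0.000 30.000 16.000
      vertex 0.000 0.000 0.000
    endloop
  endfacet
  facet normal 1.0000 0.0000 0.0000
    outer loop
      vertex 29.000 0.000 0.000
      vertex 29.000 30.000 0.000
      vertex 29.000 30.000 16.000
    endloop
  endfacet
  facet normal 1.0000 0.0000 0.0000
    outer loop
      vertex 29.000 0.000 0.000
      vertex 29.000 30.000 16.000
      vertex 29.000 0.000 16.000
    endloop
  endfacet
endsolid part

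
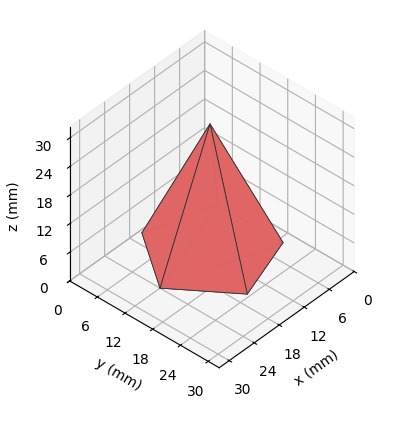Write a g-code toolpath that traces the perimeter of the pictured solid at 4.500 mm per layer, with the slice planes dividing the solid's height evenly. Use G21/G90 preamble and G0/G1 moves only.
Reading the render: the shape is a regular 5-sided pyramid, base circumscribed radius ≈ 12 mm, apex at z ≈ 27 mm (dimensions read to the nearest mm from the axis ticks). For the g-code, the solid's height is divided into equal slices at the stated Δz and each level perimeter traced with G1 moves after a G0 lift.

; perimeter-only toolpath
G21 ; units = mm
G90 ; absolute positioning
G28 ; home
; layer 1
G0 Z4.500
G0 X22.000 Y12.000
G1 X15.090 Y21.511
G1 X3.910 Y17.878
G1 X3.910 Y6.123
G1 X15.090 Y2.489
G1 X22.000 Y12.000
; layer 2
G0 Z9.000
G0 X20.000 Y12.000
G1 X14.472 Y19.609
G1 X5.528 Y16.702
G1 X5.528 Y7.298
G1 X14.472 Y4.391
G1 X20.000 Y12.000
; layer 3
G0 Z13.500
G0 X18.000 Y12.000
G1 X13.854 Y17.706
G1 X7.146 Y15.527
G1 X7.146 Y8.473
G1 X13.854 Y6.293
G1 X18.000 Y12.000
; layer 4
G0 Z18.000
G0 X16.000 Y12.000
G1 X13.236 Y15.804
G1 X8.764 Y14.351
G1 X8.764 Y9.649
G1 X13.236 Y8.196
G1 X16.000 Y12.000
; layer 5
G0 Z22.500
G0 X14.000 Y12.000
G1 X12.618 Y13.902
G1 X10.382 Y13.175
G1 X10.382 Y10.825
G1 X12.618 Y10.098
G1 X14.000 Y12.000
M2 ; end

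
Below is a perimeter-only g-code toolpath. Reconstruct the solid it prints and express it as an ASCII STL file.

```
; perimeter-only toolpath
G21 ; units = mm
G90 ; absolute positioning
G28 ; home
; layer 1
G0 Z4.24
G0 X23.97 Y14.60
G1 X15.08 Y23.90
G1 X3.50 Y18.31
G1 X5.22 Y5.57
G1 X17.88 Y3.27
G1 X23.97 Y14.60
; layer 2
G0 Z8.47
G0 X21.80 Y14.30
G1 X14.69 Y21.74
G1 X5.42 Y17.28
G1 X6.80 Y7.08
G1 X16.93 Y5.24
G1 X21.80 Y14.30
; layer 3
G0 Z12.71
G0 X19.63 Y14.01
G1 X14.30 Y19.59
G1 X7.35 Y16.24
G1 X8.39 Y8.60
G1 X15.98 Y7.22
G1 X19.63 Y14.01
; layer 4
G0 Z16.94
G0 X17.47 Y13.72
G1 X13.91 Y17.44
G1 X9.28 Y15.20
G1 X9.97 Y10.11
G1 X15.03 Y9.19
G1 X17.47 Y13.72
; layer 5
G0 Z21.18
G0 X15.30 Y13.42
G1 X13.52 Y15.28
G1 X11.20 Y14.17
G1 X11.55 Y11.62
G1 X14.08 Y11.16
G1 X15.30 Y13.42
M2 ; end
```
solid part
  facet normal 0.0000 0.0000 -1.0000
    outer loop
      vertex 1.57 19.35 0.00
      vertex 15.47 26.05 0.00
      vertex 26.14 14.89 0.00
    endloop
  endfacet
  facet normal 0.0000 0.0000 -1.0000
    outer loop
      vertex 3.64 4.06 0.00
      vertex 1.57 19.35 0.00
      vertex 26.14 14.89 0.00
    endloop
  endfacet
  facet normal 0.0000 0.0000 -1.0000
    outer loop
      vertex 18.83 1.30 0.00
      vertex 3.64 4.06 0.00
      vertex 26.14 14.89 0.00
    endloop
  endfacet
  facet normal 0.6669 0.6376 0.3856
    outer loop
      vertex 26.14 14.89 0.00
      vertex 15.47 26.05 0.00
      vertex 13.13 13.13 25.41
    endloop
  endfacet
  facet normal -0.4006 0.8311 0.3857
    outer loop
      vertex 15.47 26.05 0.00
      vertex 1.57 19.35 0.00
      vertex 13.13 13.13 25.41
    endloop
  endfacet
  facet normal -0.9143 -0.1238 0.3857
    outer loop
      vertex 1.57 19.35 0.00
      vertex 3.64 4.06 0.00
      vertex 13.13 13.13 25.41
    endloop
  endfacet
  facet normal -0.1649 -0.9078 0.3856
    outer loop
      vertex 3.64 4.06 0.00
      vertex 18.83 1.30 0.00
      vertex 13.13 13.13 25.41
    endloop
  endfacet
  facet normal 0.8125 -0.4371 0.3857
    outer loop
      vertex 18.83 1.30 0.00
      vertex 26.14 14.89 0.00
      vertex 13.13 13.13 25.41
    endloop
  endfacet
endsolid part

The G0 Z moves step by Δz≈4.24 mm. The G1 loops shrink linearly with z, so the solid tapers from its base footprint up to z≈25.4. Closing with a flat bottom cap and the tapered top and triangulating gives 8 facets — a regular 5-sided pyramid, base circumscribed radius ≈ 13.1 mm, apex at z ≈ 25.4 mm.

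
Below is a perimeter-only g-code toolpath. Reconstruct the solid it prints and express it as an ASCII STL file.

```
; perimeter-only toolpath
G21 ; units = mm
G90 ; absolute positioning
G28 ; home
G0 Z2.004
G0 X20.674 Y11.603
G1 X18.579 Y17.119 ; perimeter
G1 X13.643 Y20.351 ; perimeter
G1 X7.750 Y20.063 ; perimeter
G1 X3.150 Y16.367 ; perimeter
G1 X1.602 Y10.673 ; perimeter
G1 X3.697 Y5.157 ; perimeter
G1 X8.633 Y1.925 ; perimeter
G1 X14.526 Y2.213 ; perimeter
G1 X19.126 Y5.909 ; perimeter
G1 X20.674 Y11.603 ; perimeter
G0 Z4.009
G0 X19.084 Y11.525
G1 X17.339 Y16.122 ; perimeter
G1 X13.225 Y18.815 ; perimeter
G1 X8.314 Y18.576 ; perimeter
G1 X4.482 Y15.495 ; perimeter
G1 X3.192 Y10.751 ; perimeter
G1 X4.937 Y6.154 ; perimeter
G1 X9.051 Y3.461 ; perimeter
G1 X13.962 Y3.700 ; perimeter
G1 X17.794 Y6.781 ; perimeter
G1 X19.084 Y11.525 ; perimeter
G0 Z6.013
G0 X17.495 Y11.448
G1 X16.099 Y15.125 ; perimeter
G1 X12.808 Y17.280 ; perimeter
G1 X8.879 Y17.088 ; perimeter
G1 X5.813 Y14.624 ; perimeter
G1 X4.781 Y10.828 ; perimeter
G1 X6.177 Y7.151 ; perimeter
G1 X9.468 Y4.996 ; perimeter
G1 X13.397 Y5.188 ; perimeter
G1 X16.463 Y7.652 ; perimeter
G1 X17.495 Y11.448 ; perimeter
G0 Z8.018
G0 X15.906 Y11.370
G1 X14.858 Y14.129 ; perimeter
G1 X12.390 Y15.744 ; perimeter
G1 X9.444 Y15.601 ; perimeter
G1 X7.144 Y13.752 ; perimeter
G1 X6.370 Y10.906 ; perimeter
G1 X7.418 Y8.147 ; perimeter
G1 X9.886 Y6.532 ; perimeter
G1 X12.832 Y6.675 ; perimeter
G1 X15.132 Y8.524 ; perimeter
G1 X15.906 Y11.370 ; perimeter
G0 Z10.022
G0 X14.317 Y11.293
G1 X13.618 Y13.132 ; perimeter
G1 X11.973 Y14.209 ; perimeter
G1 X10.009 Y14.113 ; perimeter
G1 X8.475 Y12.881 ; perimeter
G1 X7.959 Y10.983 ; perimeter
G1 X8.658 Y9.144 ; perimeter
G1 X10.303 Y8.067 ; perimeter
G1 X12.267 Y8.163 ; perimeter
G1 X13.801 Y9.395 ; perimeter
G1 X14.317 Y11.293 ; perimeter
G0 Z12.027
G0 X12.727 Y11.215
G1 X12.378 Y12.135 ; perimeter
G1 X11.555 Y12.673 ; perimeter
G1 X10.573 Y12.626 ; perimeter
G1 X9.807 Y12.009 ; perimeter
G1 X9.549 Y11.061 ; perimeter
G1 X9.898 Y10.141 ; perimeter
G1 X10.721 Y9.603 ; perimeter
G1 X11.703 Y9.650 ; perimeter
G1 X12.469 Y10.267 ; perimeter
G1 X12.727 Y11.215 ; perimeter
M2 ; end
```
solid part
  facet normal 0.0000 0.0000 -1.0000
    outer loop
      vertex 14.060 21.886 0.000
      vertex 19.819 18.116 0.000
      vertex 22.263 11.680 0.000
    endloop
  endfacet
  facet normal 0.0000 0.0000 -1.0000
    outer loop
      vertex 7.185 21.551 0.000
      vertex 14.060 21.886 0.000
      vertex 22.263 11.680 0.000
    endloop
  endfacet
  facet normal 0.0000 0.0000 -1.0000
    outer loop
      vertex 1.819 17.238 0.000
      vertex 7.185 21.551 0.000
      vertex 22.263 11.680 0.000
    endloop
  endfacet
  facet normal 0.0000 0.0000 -1.0000
    outer loop
      vertex 0.013 10.596 0.000
      vertex 1.819 17.238 0.000
      vertex 22.263 11.680 0.000
    endloop
  endfacet
  facet normal 0.0000 0.0000 -1.0000
    outer loop
      vertex 2.457 4.160 0.000
      vertex 0.013 10.596 0.000
      vertex 22.263 11.680 0.000
    endloop
  endfacet
  facet normal 0.0000 0.0000 -1.0000
    outer loop
      vertex 8.216 0.390 0.000
      vertex 2.457 4.160 0.000
      vertex 22.263 11.680 0.000
    endloop
  endfacet
  facet normal 0.0000 0.0000 -1.0000
    outer loop
      vertex 15.091 0.725 0.000
      vertex 8.216 0.390 0.000
      vertex 22.263 11.680 0.000
    endloop
  endfacet
  facet normal 0.0000 0.0000 -1.0000
    outer loop
      vertex 20.457 5.038 0.000
      vertex 15.091 0.725 0.000
      vertex 22.263 11.680 0.000
    endloop
  endfacet
  facet normal 0.7461 0.2833 0.6025
    outer loop
      vertex 22.263 11.680 0.000
      vertex 19.819 18.116 0.000
      vertex 11.138 11.138 14.031
    endloop
  endfacet
  facet normal 0.4371 0.6677 0.6025
    outer loop
      vertex 19.819 18.116 0.000
      vertex 14.060 21.886 0.000
      vertex 11.138 11.138 14.031
    endloop
  endfacet
  facet normal -0.0388 0.7971 0.6025
    outer loop
      vertex 14.060 21.886 0.000
      vertex 7.185 21.551 0.000
      vertex 11.138 11.138 14.031
    endloop
  endfacet
  facet normal -0.5000 0.6221 0.6025
    outer loop
      vertex 7.185 21.551 0.000
      vertex 1.819 17.238 0.000
      vertex 11.138 11.138 14.031
    endloop
  endfacet
  facet normal -0.7701 0.2094 0.6025
    outer loop
      vertex 1.819 17.238 0.000
      vertex 0.013 10.596 0.000
      vertex 11.138 11.138 14.031
    endloop
  endfacet
  facet normal -0.7461 -0.2833 0.6025
    outer loop
      vertex 0.013 10.596 0.000
      vertex 2.457 4.160 0.000
      vertex 11.138 11.138 14.031
    endloop
  endfacet
  facet normal -0.4371 -0.6677 0.6025
    outer loop
      vertex 2.457 4.160 0.000
      vertex 8.216 0.390 0.000
      vertex 11.138 11.138 14.031
    endloop
  endfacet
  facet normal 0.0388 -0.7971 0.6025
    outer loop
      vertex 8.216 0.390 0.000
      vertex 15.091 0.725 0.000
      vertex 11.138 11.138 14.031
    endloop
  endfacet
  facet normal 0.5000 -0.6221 0.6025
    outer loop
      vertex 15.091 0.725 0.000
      vertex 20.457 5.038 0.000
      vertex 11.138 11.138 14.031
    endloop
  endfacet
  facet normal 0.7701 -0.2094 0.6025
    outer loop
      vertex 20.457 5.038 0.000
      vertex 22.263 11.680 0.000
      vertex 11.138 11.138 14.031
    endloop
  endfacet
endsolid part

The G0 Z moves step by Δz≈2.004 mm. The G1 loops shrink linearly with z, so the solid tapers from its base footprint up to z≈14. Closing with a flat bottom cap and the tapered top and triangulating gives 18 facets — a regular 10-sided pyramid, base circumscribed radius ≈ 11.1 mm, apex at z ≈ 14 mm.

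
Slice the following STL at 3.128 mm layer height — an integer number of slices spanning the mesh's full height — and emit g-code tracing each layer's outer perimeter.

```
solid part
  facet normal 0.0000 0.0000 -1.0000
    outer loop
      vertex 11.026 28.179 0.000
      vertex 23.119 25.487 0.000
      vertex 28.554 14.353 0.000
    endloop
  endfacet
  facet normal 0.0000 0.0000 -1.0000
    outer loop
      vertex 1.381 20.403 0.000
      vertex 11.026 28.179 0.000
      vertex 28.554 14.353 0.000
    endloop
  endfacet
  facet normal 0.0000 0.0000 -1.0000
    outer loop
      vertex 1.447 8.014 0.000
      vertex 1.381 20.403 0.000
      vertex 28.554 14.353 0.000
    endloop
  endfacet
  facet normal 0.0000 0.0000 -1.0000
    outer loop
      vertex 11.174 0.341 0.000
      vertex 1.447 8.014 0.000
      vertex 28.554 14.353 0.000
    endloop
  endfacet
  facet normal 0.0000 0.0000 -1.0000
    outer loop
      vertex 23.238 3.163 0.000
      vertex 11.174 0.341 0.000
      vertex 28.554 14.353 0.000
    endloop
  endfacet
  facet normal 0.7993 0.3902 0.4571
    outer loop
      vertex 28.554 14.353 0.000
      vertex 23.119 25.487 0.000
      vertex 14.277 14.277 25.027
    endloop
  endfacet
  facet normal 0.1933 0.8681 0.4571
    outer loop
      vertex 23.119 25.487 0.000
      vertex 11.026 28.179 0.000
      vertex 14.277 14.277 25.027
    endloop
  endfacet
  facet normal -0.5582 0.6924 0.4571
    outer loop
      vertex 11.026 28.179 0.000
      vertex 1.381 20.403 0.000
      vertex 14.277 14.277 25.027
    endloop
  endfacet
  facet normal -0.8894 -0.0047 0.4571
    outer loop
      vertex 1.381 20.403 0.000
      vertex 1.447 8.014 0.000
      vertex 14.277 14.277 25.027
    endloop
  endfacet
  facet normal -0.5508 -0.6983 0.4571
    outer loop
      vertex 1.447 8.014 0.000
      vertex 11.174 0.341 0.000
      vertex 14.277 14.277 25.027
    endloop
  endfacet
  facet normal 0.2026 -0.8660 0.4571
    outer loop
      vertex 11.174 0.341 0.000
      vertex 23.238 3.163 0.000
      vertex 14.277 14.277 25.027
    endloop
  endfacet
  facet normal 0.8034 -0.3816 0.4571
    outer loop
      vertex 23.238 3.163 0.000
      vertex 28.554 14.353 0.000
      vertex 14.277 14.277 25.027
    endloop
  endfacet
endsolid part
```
; perimeter-only toolpath
G21 ; units = mm
G90 ; absolute positioning
G28 ; home
; layer 1
G0 Z3.128
G0 X26.769 Y14.344
G1 X22.014 Y24.086
G1 X11.432 Y26.441
G1 X2.993 Y19.637
G1 X3.051 Y8.797
G1 X11.562 Y2.083
G1 X22.118 Y4.552
G1 X26.769 Y14.344
; layer 2
G0 Z6.257
G0 X24.985 Y14.334
G1 X20.909 Y22.684
G1 X11.839 Y24.703
G1 X4.605 Y18.871
G1 X4.654 Y9.580
G1 X11.950 Y3.825
G1 X20.998 Y5.941
G1 X24.985 Y14.334
; layer 3
G0 Z9.385
G0 X23.200 Y14.325
G1 X19.803 Y21.283
G1 X12.245 Y22.966
G1 X6.217 Y18.106
G1 X6.258 Y10.363
G1 X12.338 Y5.567
G1 X19.878 Y7.331
G1 X23.200 Y14.325
; layer 4
G0 Z12.514
G0 X21.415 Y14.315
G1 X18.698 Y19.882
G1 X12.651 Y21.228
G1 X7.829 Y17.340
G1 X7.862 Y11.145
G1 X12.726 Y7.309
G1 X18.758 Y8.720
G1 X21.415 Y14.315
; layer 5
G0 Z15.642
G0 X19.631 Y14.305
G1 X17.593 Y18.481
G1 X13.058 Y19.490
G1 X9.441 Y16.574
G1 X9.466 Y11.928
G1 X13.113 Y9.051
G1 X17.637 Y10.109
G1 X19.631 Y14.305
; layer 6
G0 Z18.770
G0 X17.846 Y14.296
G1 X16.487 Y17.079
G1 X13.464 Y17.752
G1 X11.053 Y15.808
G1 X11.069 Y12.711
G1 X13.501 Y10.793
G1 X16.517 Y11.498
G1 X17.846 Y14.296
; layer 7
G0 Z21.899
G0 X16.062 Y14.287
G1 X15.382 Y15.678
G1 X13.871 Y16.015
G1 X12.665 Y15.043
G1 X12.673 Y13.494
G1 X13.889 Y12.535
G1 X15.397 Y12.888
G1 X16.062 Y14.287
M2 ; end

The solid is a regular 7-sided pyramid, base circumscribed radius ≈ 14.3 mm, apex at z ≈ 25 mm. Slicing at Δz = 3.128 mm — 8 equal slices spanning the solid's height, so layer i sits at z = i·h/8 — gives 7 non-empty perimeters. Each is a 7-segment closed polygon; G0 lifts to the layer z and rapids to the start vertex, then G1 traces the edges. The cross-section shrinks linearly with z (the slice at the apex is degenerate and omitted).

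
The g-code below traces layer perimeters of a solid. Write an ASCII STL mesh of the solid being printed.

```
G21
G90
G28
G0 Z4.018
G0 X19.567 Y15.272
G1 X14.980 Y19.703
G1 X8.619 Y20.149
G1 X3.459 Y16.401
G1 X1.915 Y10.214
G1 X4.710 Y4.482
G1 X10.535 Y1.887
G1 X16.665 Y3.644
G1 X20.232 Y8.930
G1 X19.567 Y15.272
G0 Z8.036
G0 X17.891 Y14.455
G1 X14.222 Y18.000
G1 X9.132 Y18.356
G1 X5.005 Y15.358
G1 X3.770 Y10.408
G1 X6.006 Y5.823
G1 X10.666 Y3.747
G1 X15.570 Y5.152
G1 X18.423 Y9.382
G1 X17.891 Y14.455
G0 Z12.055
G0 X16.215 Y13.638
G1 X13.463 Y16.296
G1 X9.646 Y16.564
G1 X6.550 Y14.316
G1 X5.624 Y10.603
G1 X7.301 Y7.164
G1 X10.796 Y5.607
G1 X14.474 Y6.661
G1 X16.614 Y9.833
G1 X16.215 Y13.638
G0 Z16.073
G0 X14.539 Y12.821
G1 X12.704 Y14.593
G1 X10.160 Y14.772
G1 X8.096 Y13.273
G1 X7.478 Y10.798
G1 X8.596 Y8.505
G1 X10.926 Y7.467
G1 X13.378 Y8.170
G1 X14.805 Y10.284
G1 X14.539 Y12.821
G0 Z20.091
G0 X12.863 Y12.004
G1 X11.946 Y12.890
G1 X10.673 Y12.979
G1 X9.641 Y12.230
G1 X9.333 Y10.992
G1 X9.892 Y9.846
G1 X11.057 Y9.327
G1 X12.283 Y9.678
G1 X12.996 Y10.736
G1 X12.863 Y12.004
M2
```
solid part
  facet normal 0.0000 0.0000 -1.0000
    outer loop
      vertex 8.105 21.941 0.000
      vertex 15.739 21.406 0.000
      vertex 21.243 16.089 0.000
    endloop
  endfacet
  facet normal 0.0000 0.0000 -1.0000
    outer loop
      vertex 1.914 17.444 0.000
      vertex 8.105 21.941 0.000
      vertex 21.243 16.089 0.000
    endloop
  endfacet
  facet normal 0.0000 0.0000 -1.0000
    outer loop
      vertex 0.061 10.019 0.000
      vertex 1.914 17.444 0.000
      vertex 21.243 16.089 0.000
    endloop
  endfacet
  facet normal 0.0000 0.0000 -1.0000
    outer loop
      vertex 3.415 3.141 0.000
      vertex 0.061 10.019 0.000
      vertex 21.243 16.089 0.000
    endloop
  endfacet
  facet normal 0.0000 0.0000 -1.0000
    outer loop
      vertex 10.405 0.027 0.000
      vertex 3.415 3.141 0.000
      vertex 21.243 16.089 0.000
    endloop
  endfacet
  facet normal 0.0000 0.0000 -1.0000
    outer loop
      vertex 17.761 2.135 0.000
      vertex 10.405 0.027 0.000
      vertex 21.243 16.089 0.000
    endloop
  endfacet
  facet normal 0.0000 0.0000 -1.0000
    outer loop
      vertex 22.041 8.479 0.000
      vertex 17.761 2.135 0.000
      vertex 21.243 16.089 0.000
    endloop
  endfacet
  facet normal 0.6369 0.6593 0.3997
    outer loop
      vertex 21.243 16.089 0.000
      vertex 15.739 21.406 0.000
      vertex 11.187 11.187 24.109
    endloop
  endfacet
  facet normal 0.0641 0.9144 0.3997
    outer loop
      vertex 15.739 21.406 0.000
      vertex 8.105 21.941 0.000
      vertex 11.187 11.187 24.109
    endloop
  endfacet
  facet normal -0.5387 0.7416 0.3997
    outer loop
      vertex 8.105 21.941 0.000
      vertex 1.914 17.444 0.000
      vertex 11.187 11.187 24.109
    endloop
  endfacet
  facet normal -0.8894 0.2220 0.3997
    outer loop
      vertex 1.914 17.444 0.000
      vertex 0.061 10.019 0.000
      vertex 11.187 11.187 24.109
    endloop
  endfacet
  facet normal -0.8239 -0.4018 0.3997
    outer loop
      vertex 0.061 10.019 0.000
      vertex 3.415 3.141 0.000
      vertex 11.187 11.187 24.109
    endloop
  endfacet
  facet normal -0.3730 -0.8373 0.3997
    outer loop
      vertex 3.415 3.141 0.000
      vertex 10.405 0.027 0.000
      vertex 11.187 11.187 24.109
    endloop
  endfacet
  facet normal 0.2525 -0.8812 0.3997
    outer loop
      vertex 10.405 0.027 0.000
      vertex 17.761 2.135 0.000
      vertex 11.187 11.187 24.109
    endloop
  endfacet
  facet normal 0.7599 -0.5127 0.3997
    outer loop
      vertex 17.761 2.135 0.000
      vertex 22.041 8.479 0.000
      vertex 11.187 11.187 24.109
    endloop
  endfacet
  facet normal 0.9117 0.0956 0.3997
    outer loop
      vertex 22.041 8.479 0.000
      vertex 21.243 16.089 0.000
      vertex 11.187 11.187 24.109
    endloop
  endfacet
endsolid part

The G0 Z moves step by Δz≈4.018 mm. The G1 loops shrink linearly with z, so the solid tapers from its base footprint up to z≈24.1. Closing with a flat bottom cap and the tapered top and triangulating gives 16 facets — a regular 9-sided pyramid, base circumscribed radius ≈ 11.2 mm, apex at z ≈ 24.1 mm.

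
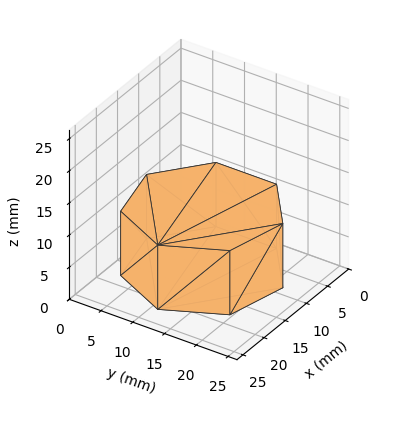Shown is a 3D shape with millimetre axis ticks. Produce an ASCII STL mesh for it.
Reading the render: the shape is a regular 7-sided prism (a cylinder approximated with 7 flat sides), circumscribed radius ≈ 11 mm, height ≈ 10 mm (dimensions read to the nearest mm from the axis ticks). For the STL, each face is triangulated and given an outward normal.

solid part
  facet normal 0.0000 0.0000 -1.0000
    outer loop
      vertex 8.552 21.724 0.000
      vertex 17.858 19.600 0.000
      vertex 22.000 11.000 0.000
    endloop
  endfacet
  facet normal 0.0000 0.0000 -1.0000
    outer loop
      vertex 1.089 15.773 0.000
      vertex 8.552 21.724 0.000
      vertex 22.000 11.000 0.000
    endloop
  endfacet
  facet normal 0.0000 0.0000 -1.0000
    outer loop
      vertex 1.089 6.227 0.000
      vertex 1.089 15.773 0.000
      vertex 22.000 11.000 0.000
    endloop
  endfacet
  facet normal 0.0000 0.0000 -1.0000
    outer loop
      vertex 8.552 0.276 0.000
      vertex 1.089 6.227 0.000
      vertex 22.000 11.000 0.000
    endloop
  endfacet
  facet normal 0.0000 0.0000 -1.0000
    outer loop
      vertex 17.858 2.400 0.000
      vertex 8.552 0.276 0.000
      vertex 22.000 11.000 0.000
    endloop
  endfacet
  facet normal 0.0000 0.0000 1.0000
    outer loop
      vertex 22.000 11.000 10.000
      vertex 17.858 19.600 10.000
      vertex 8.552 21.724 10.000
    endloop
  endfacet
  facet normal 0.0000 0.0000 1.0000
    outer loop
      vertex 22.000 11.000 10.000
      vertex 8.552 21.724 10.000
      vertex 1.089 15.773 10.000
    endloop
  endfacet
  facet normal 0.0000 0.0000 1.0000
    outer loop
      vertex 22.000 11.000 10.000
      vertex 1.089 15.773 10.000
      vertex 1.089 6.227 10.000
    endloop
  endfacet
  facet normal 0.0000 0.0000 1.0000
    outer loop
      vertex 22.000 11.000 10.000
      vertex 1.089 6.227 10.000
      vertex 8.552 0.276 10.000
    endloop
  endfacet
  facet normal 0.0000 0.0000 1.0000
    outer loop
      vertex 22.000 11.000 10.000
      vertex 8.552 0.276 10.000
      vertex 17.858 2.400 10.000
    endloop
  endfacet
  facet normal 0.9010 0.4339 0.0000
    outer loop
      vertex 22.000 11.000 0.000
      vertex 17.858 19.600 0.000
      vertex 17.858 19.600 10.000
    endloop
  endfacet
  facet normal 0.9010 0.4339 0.0000
    outer loop
      vertex 22.000 11.000 0.000
      vertex 17.858 19.600 10.000
      vertex 22.000 11.000 10.000
    endloop
  endfacet
  facet normal 0.2225 0.9749 0.0000
    outer loop
      vertex 17.858 19.600 0.000
      vertex 8.552 21.724 0.000
      vertex 8.552 21.724 10.000
    endloop
  endfacet
  facet normal 0.2225 0.9749 0.0000
    outer loop
      vertex 17.858 19.600 0.000
      vertex 8.552 21.724 10.000
      vertex 17.858 19.600 10.000
    endloop
  endfacet
  facet normal -0.6235 0.7819 0.0000
    outer loop
      vertex 8.552 21.724 0.000
      vertex 1.089 15.773 0.000
      vertex 1.089 15.773 10.000
    endloop
  endfacet
  facet normal -0.6235 0.7819 0.0000
    outer loop
      vertex 8.552 21.724 0.000
      vertex 1.089 15.773 10.000
      vertex 8.552 21.724 10.000
    endloop
  endfacet
  facet normal -1.0000 0.0000 0.0000
    outer loop
      vertex 1.089 15.773 0.000
      vertex 1.089 6.227 0.000
      vertex 1.089 6.227 10.000
    endloop
  endfacet
  facet normal -1.0000 0.0000 0.0000
    outer loop
      vertex 1.089 15.773 0.000
      vertex 1.089 6.227 10.000
      vertex 1.089 15.773 10.000
    endloop
  endfacet
  facet normal -0.6235 -0.7819 0.0000
    outer loop
      vertex 1.089 6.227 0.000
      vertex 8.552 0.276 0.000
      vertex 8.552 0.276 10.000
    endloop
  endfacet
  facet normal -0.6235 -0.7819 0.0000
    outer loop
      vertex 1.089 6.227 0.000
      vertex 8.552 0.276 10.000
      vertex 1.089 6.227 10.000
    endloop
  endfacet
  facet normal 0.2225 -0.9749 0.0000
    outer loop
      vertex 8.552 0.276 0.000
      vertex 17.858 2.400 0.000
      vertex 17.858 2.400 10.000
    endloop
  endfacet
  facet normal 0.2225 -0.9749 0.0000
    outer loop
      vertex 8.552 0.276 0.000
      vertex 17.858 2.400 10.000
      vertex 8.552 0.276 10.000
    endloop
  endfacet
  facet normal 0.9010 -0.4339 0.0000
    outer loop
      vertex 17.858 2.400 0.000
      vertex 22.000 11.000 0.000
      vertex 22.000 11.000 10.000
    endloop
  endfacet
  facet normal 0.9010 -0.4339 0.0000
    outer loop
      vertex 17.858 2.400 0.000
      vertex 22.000 11.000 10.000
      vertex 17.858 2.400 10.000
    endloop
  endfacet
endsolid part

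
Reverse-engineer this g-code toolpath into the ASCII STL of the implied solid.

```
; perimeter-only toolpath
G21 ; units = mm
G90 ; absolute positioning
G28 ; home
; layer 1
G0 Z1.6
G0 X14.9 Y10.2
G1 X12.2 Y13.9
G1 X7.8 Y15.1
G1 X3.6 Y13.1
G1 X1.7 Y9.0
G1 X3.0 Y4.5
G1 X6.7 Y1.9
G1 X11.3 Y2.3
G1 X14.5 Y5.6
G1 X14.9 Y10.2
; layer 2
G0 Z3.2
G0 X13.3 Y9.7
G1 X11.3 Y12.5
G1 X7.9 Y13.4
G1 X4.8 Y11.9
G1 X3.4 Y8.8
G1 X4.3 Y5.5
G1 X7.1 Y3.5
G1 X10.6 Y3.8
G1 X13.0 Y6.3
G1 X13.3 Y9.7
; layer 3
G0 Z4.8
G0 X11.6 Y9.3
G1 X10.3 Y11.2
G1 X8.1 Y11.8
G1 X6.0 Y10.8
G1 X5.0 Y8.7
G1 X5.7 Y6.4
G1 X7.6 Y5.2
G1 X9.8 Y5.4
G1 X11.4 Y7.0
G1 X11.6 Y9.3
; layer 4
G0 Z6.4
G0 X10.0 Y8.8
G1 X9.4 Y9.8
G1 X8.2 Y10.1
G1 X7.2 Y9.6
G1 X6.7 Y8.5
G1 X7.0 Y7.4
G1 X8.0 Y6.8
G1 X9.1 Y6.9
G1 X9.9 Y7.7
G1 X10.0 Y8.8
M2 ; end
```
solid part
  facet normal 0.0000 0.0000 -1.0000
    outer loop
      vertex 7.6 16.8 0.0
      vertex 13.2 15.3 0.0
      vertex 16.5 10.6 0.0
    endloop
  endfacet
  facet normal 0.0000 0.0000 -1.0000
    outer loop
      vertex 2.4 14.3 0.0
      vertex 7.6 16.8 0.0
      vertex 16.5 10.6 0.0
    endloop
  endfacet
  facet normal 0.0000 0.0000 -1.0000
    outer loop
      vertex 0.0 9.1 0.0
      vertex 2.4 14.3 0.0
      vertex 16.5 10.6 0.0
    endloop
  endfacet
  facet normal 0.0000 0.0000 -1.0000
    outer loop
      vertex 1.6 3.5 0.0
      vertex 0.0 9.1 0.0
      vertex 16.5 10.6 0.0
    endloop
  endfacet
  facet normal 0.0000 0.0000 -1.0000
    outer loop
      vertex 6.3 0.3 0.0
      vertex 1.6 3.5 0.0
      vertex 16.5 10.6 0.0
    endloop
  endfacet
  facet normal 0.0000 0.0000 -1.0000
    outer loop
      vertex 12.0 0.8 0.0
      vertex 6.3 0.3 0.0
      vertex 16.5 10.6 0.0
    endloop
  endfacet
  facet normal 0.0000 0.0000 -1.0000
    outer loop
      vertex 16.0 4.9 0.0
      vertex 12.0 0.8 0.0
      vertex 16.5 10.6 0.0
    endloop
  endfacet
  facet normal 0.5826 0.4090 0.7023
    outer loop
      vertex 16.5 10.6 0.0
      vertex 13.2 15.3 0.0
      vertex 8.4 8.4 8.0
    endloop
  endfacet
  facet normal 0.1840 0.6870 0.7030
    outer loop
      vertex 13.2 15.3 0.0
      vertex 7.6 16.8 0.0
      vertex 8.4 8.4 8.0
    endloop
  endfacet
  facet normal -0.3080 0.6406 0.7034
    outer loop
      vertex 7.6 16.8 0.0
      vertex 2.4 14.3 0.0
      vertex 8.4 8.4 8.0
    endloop
  endfacet
  facet normal -0.6452 0.2978 0.7036
    outer loop
      vertex 2.4 14.3 0.0
      vertex 0.0 9.1 0.0
      vertex 8.4 8.4 8.0
    endloop
  endfacet
  facet normal -0.6848 -0.1957 0.7019
    outer loop
      vertex 0.0 9.1 0.0
      vertex 1.6 3.5 0.0
      vertex 8.4 8.4 8.0
    endloop
  endfacet
  facet normal -0.4010 -0.5890 0.7016
    outer loop
      vertex 1.6 3.5 0.0
      vertex 6.3 0.3 0.0
      vertex 8.4 8.4 8.0
    endloop
  endfacet
  facet normal 0.0622 -0.7095 0.7020
    outer loop
      vertex 6.3 0.3 0.0
      vertex 12.0 0.8 0.0
      vertex 8.4 8.4 8.0
    endloop
  endfacet
  facet normal 0.5098 -0.4974 0.7019
    outer loop
      vertex 12.0 0.8 0.0
      vertex 16.0 4.9 0.0
      vertex 8.4 8.4 8.0
    endloop
  endfacet
  facet normal 0.7098 -0.0623 0.7016
    outer loop
      vertex 16.0 4.9 0.0
      vertex 16.5 10.6 0.0
      vertex 8.4 8.4 8.0
    endloop
  endfacet
endsolid part

The G0 Z moves step by Δz≈1.6 mm. The G1 loops shrink linearly with z, so the solid tapers from its base footprint up to z≈8. Closing with a flat bottom cap and the tapered top and triangulating gives 16 facets — a regular 9-sided pyramid, base circumscribed radius ≈ 8.4 mm, apex at z ≈ 8 mm.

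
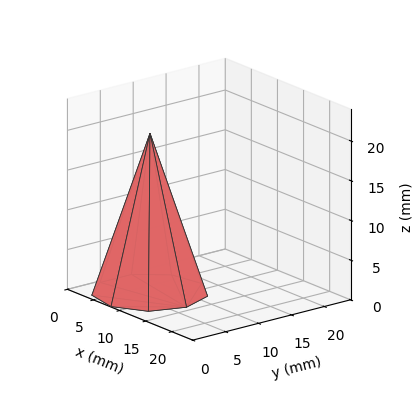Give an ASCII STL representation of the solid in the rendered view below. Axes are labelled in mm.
Reading the render: the shape is a regular 9-sided pyramid, base circumscribed radius ≈ 7 mm, apex at z ≈ 20 mm (dimensions read to the nearest mm from the axis ticks). For the STL, each face is triangulated and given an outward normal.

solid part
  facet normal 0.0000 0.0000 -1.0000
    outer loop
      vertex 8.22 13.89 0.00
      vertex 12.36 11.50 0.00
      vertex 14.00 7.00 0.00
    endloop
  endfacet
  facet normal 0.0000 0.0000 -1.0000
    outer loop
      vertex 3.50 13.06 0.00
      vertex 8.22 13.89 0.00
      vertex 14.00 7.00 0.00
    endloop
  endfacet
  facet normal 0.0000 0.0000 -1.0000
    outer loop
      vertex 0.42 9.39 0.00
      vertex 3.50 13.06 0.00
      vertex 14.00 7.00 0.00
    endloop
  endfacet
  facet normal 0.0000 0.0000 -1.0000
    outer loop
      vertex 0.42 4.61 0.00
      vertex 0.42 9.39 0.00
      vertex 14.00 7.00 0.00
    endloop
  endfacet
  facet normal 0.0000 0.0000 -1.0000
    outer loop
      vertex 3.50 0.94 0.00
      vertex 0.42 4.61 0.00
      vertex 14.00 7.00 0.00
    endloop
  endfacet
  facet normal 0.0000 0.0000 -1.0000
    outer loop
      vertex 8.22 0.11 0.00
      vertex 3.50 0.94 0.00
      vertex 14.00 7.00 0.00
    endloop
  endfacet
  facet normal 0.0000 0.0000 -1.0000
    outer loop
      vertex 12.36 2.50 0.00
      vertex 8.22 0.11 0.00
      vertex 14.00 7.00 0.00
    endloop
  endfacet
  facet normal 0.8925 0.3253 0.3124
    outer loop
      vertex 14.00 7.00 0.00
      vertex 12.36 11.50 0.00
      vertex 7.00 7.00 20.00
    endloop
  endfacet
  facet normal 0.4749 0.8227 0.3124
    outer loop
      vertex 12.36 11.50 0.00
      vertex 8.22 13.89 0.00
      vertex 7.00 7.00 20.00
    endloop
  endfacet
  facet normal -0.1645 0.9356 0.3123
    outer loop
      vertex 8.22 13.89 0.00
      vertex 3.50 13.06 0.00
      vertex 7.00 7.00 20.00
    endloop
  endfacet
  facet normal -0.7277 0.6107 0.3124
    outer loop
      vertex 3.50 13.06 0.00
      vertex 0.42 9.39 0.00
      vertex 7.00 7.00 20.00
    endloop
  endfacet
  facet normal -0.9499 0.0000 0.3125
    outer loop
      vertex 0.42 9.39 0.00
      vertex 0.42 4.61 0.00
      vertex 7.00 7.00 20.00
    endloop
  endfacet
  facet normal -0.7277 -0.6107 0.3124
    outer loop
      vertex 0.42 4.61 0.00
      vertex 3.50 0.94 0.00
      vertex 7.00 7.00 20.00
    endloop
  endfacet
  facet normal -0.1645 -0.9356 0.3123
    outer loop
      vertex 3.50 0.94 0.00
      vertex 8.22 0.11 0.00
      vertex 7.00 7.00 20.00
    endloop
  endfacet
  facet normal 0.4749 -0.8227 0.3124
    outer loop
      vertex 8.22 0.11 0.00
      vertex 12.36 2.50 0.00
      vertex 7.00 7.00 20.00
    endloop
  endfacet
  facet normal 0.8925 -0.3253 0.3124
    outer loop
      vertex 12.36 2.50 0.00
      vertex 14.00 7.00 0.00
      vertex 7.00 7.00 20.00
    endloop
  endfacet
endsolid part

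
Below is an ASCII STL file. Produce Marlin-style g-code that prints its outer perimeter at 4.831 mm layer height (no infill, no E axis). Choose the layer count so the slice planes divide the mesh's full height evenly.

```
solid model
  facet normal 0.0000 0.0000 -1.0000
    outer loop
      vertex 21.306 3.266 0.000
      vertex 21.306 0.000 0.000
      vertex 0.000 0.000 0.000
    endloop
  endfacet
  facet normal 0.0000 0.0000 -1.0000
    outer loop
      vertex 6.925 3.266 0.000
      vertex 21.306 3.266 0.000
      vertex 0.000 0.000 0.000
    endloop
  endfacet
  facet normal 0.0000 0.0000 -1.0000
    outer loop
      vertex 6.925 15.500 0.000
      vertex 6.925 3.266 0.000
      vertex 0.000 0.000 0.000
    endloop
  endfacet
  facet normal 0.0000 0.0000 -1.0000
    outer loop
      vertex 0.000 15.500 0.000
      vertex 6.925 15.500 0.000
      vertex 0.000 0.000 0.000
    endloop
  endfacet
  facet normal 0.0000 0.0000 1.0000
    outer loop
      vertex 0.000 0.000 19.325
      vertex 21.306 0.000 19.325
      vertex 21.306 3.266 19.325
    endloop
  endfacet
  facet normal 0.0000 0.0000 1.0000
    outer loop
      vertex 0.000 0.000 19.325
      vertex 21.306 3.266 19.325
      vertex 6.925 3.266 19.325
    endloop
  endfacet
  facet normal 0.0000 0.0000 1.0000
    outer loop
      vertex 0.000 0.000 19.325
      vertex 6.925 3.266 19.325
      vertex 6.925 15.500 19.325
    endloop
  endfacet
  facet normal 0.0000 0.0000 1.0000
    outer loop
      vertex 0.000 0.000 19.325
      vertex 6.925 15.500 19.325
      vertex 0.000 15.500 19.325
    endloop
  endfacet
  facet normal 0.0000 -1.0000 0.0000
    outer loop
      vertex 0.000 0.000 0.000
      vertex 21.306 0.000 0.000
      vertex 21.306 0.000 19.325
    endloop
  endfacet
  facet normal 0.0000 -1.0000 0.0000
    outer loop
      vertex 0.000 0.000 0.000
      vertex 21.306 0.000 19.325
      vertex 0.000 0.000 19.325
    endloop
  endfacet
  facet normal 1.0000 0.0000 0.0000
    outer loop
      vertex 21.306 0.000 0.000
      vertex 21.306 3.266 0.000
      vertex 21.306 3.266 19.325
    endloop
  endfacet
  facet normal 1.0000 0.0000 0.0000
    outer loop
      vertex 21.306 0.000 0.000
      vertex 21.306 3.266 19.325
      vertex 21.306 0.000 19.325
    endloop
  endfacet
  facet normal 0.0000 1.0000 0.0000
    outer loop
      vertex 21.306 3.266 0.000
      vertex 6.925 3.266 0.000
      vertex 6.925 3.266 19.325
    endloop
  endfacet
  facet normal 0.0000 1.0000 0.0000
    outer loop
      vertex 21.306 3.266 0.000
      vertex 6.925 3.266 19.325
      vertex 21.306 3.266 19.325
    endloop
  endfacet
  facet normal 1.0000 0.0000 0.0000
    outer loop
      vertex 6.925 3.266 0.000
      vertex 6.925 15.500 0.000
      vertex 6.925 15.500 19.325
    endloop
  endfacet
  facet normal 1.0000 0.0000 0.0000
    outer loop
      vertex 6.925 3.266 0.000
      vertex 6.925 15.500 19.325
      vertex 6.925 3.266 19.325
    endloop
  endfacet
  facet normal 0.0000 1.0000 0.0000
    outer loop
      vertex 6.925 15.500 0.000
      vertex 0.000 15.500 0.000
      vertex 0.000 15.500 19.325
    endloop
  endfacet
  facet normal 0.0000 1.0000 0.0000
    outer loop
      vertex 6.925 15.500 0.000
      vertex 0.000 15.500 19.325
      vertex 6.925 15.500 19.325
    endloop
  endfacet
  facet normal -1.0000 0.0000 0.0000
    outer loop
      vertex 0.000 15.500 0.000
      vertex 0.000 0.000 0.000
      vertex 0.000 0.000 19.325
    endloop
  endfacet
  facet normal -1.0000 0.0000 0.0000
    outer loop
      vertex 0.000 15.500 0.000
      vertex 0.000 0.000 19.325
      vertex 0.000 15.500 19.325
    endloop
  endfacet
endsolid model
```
; perimeter-only toolpath
G21 ; units = mm
G90 ; absolute positioning
G28 ; home
; layer 1
G0 Z4.831
G0 X0.000 Y0.000
G1 X21.306 Y0.000
G1 X21.306 Y3.266
G1 X6.925 Y3.266
G1 X6.925 Y15.500
G1 X0.000 Y15.500
G1 X0.000 Y0.000
; layer 2
G0 Z9.662
G0 X0.000 Y0.000
G1 X21.306 Y0.000
G1 X21.306 Y3.266
G1 X6.925 Y3.266
G1 X6.925 Y15.500
G1 X0.000 Y15.500
G1 X0.000 Y0.000
; layer 3
G0 Z14.494
G0 X0.000 Y0.000
G1 X21.306 Y0.000
G1 X21.306 Y3.266
G1 X6.925 Y3.266
G1 X6.925 Y15.500
G1 X0.000 Y15.500
G1 X0.000 Y0.000
; layer 4
G0 Z19.325
G0 X0.000 Y0.000
G1 X21.306 Y0.000
G1 X21.306 Y3.266
G1 X6.925 Y3.266
G1 X6.925 Y15.500
G1 X0.000 Y15.500
G1 X0.000 Y0.000
M2 ; end

The solid is an L-shaped prism: outer 21.3 × 15.5 mm, arm thicknesses ≈ 3.27 mm (horizontal) and 6.92 mm (vertical), extruded 19.3 mm in z. Slicing at Δz = 4.831 mm — 4 equal slices spanning the solid's height, so layer i sits at z = i·h/4 — gives 4 non-empty perimeters. Each is a 6-segment closed polygon; G0 lifts to the layer z and rapids to the start vertex, then G1 traces the edges.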